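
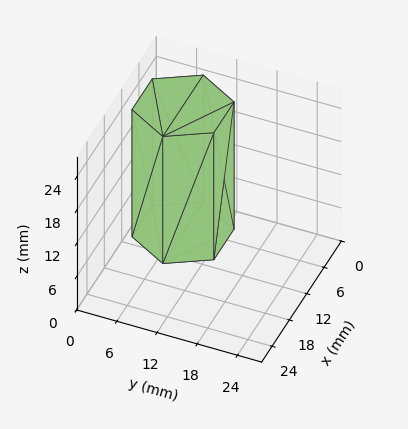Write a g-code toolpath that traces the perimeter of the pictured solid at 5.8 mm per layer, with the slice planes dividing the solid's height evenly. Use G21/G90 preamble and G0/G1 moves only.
Reading the render: the shape is a regular 6-sided prism (a cylinder approximated with 6 flat sides), circumscribed radius ≈ 7 mm, height ≈ 23 mm (dimensions read to the nearest mm from the axis ticks). For the g-code, the solid's height is divided into equal slices at the stated Δz and each level perimeter traced with G1 moves after a G0 lift.

; perimeter-only toolpath
G21 ; units = mm
G90 ; absolute positioning
G28 ; home
; layer 1
G0 Z5.8
G0 X14.0 Y7.0
G1 X10.5 Y13.1
G1 X3.5 Y13.1
G1 X0.0 Y7.0
G1 X3.5 Y0.9
G1 X10.5 Y0.9
G1 X14.0 Y7.0
; layer 2
G0 Z11.5
G0 X14.0 Y7.0
G1 X10.5 Y13.1
G1 X3.5 Y13.1
G1 X0.0 Y7.0
G1 X3.5 Y0.9
G1 X10.5 Y0.9
G1 X14.0 Y7.0
; layer 3
G0 Z17.2
G0 X14.0 Y7.0
G1 X10.5 Y13.1
G1 X3.5 Y13.1
G1 X0.0 Y7.0
G1 X3.5 Y0.9
G1 X10.5 Y0.9
G1 X14.0 Y7.0
; layer 4
G0 Z23.0
G0 X14.0 Y7.0
G1 X10.5 Y13.1
G1 X3.5 Y13.1
G1 X0.0 Y7.0
G1 X3.5 Y0.9
G1 X10.5 Y0.9
G1 X14.0 Y7.0
M2 ; end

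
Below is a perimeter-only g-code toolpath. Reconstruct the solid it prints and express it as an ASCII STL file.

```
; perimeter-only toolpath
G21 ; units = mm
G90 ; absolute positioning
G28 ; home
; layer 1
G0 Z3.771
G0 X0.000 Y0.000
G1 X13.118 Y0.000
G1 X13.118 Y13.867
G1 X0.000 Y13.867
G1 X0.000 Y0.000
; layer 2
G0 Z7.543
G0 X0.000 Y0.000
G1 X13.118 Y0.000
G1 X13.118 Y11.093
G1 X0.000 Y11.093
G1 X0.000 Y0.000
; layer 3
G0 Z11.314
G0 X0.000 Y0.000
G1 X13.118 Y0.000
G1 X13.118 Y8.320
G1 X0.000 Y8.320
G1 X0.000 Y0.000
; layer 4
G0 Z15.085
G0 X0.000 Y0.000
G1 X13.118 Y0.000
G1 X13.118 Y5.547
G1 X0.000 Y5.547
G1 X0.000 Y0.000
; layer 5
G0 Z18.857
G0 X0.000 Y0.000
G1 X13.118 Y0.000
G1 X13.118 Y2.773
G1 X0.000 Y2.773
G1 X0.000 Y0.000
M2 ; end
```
solid part
  facet normal 0.0000 0.0000 -1.0000
    outer loop
      vertex 13.118 16.640 0.000
      vertex 13.118 0.000 0.000
      vertex 0.000 0.000 0.000
    endloop
  endfacet
  facet normal 0.0000 0.0000 -1.0000
    outer loop
      vertex 0.000 16.640 0.000
      vertex 13.118 16.640 0.000
      vertex 0.000 0.000 0.000
    endloop
  endfacet
  facet normal 0.0000 -1.0000 0.0000
    outer loop
      vertex 0.000 0.000 0.000
      vertex 13.118 0.000 0.000
      vertex 13.118 0.000 22.628
    endloop
  endfacet
  facet normal 0.0000 -1.0000 0.0000
    outer loop
      vertex 0.000 0.000 0.000
      vertex 13.118 0.000 22.628
      vertex 0.000 0.000 22.628
    endloop
  endfacet
  facet normal 0.0000 0.8056 0.5924
    outer loop
      vertex 0.000 0.000 22.628
      vertex 13.118 0.000 22.628
      vertex 13.118 16.640 0.000
    endloop
  endfacet
  facet normal 0.0000 0.8056 0.5924
    outer loop
      vertex 0.000 0.000 22.628
      vertex 13.118 16.640 0.000
      vertex 0.000 16.640 0.000
    endloop
  endfacet
  facet normal -1.0000 0.0000 0.0000
    outer loop
      vertex 0.000 0.000 22.628
      vertex 0.000 16.640 0.000
      vertex 0.000 0.000 0.000
    endloop
  endfacet
  facet normal 1.0000 0.0000 0.0000
    outer loop
      vertex 13.118 0.000 0.000
      vertex 13.118 16.640 0.000
      vertex 13.118 0.000 22.628
    endloop
  endfacet
endsolid part

The G0 Z moves step by Δz≈3.771 mm. The G1 loops shrink linearly with z, so the solid tapers from its base footprint up to z≈22.6. Closing with a flat bottom cap and the tapered top and triangulating gives 8 facets — a wedge (ramp): 13.1 × 16.6 mm base, rising to 22.6 mm along the y=0 edge and sloping linearly to z=0 at y=16.6.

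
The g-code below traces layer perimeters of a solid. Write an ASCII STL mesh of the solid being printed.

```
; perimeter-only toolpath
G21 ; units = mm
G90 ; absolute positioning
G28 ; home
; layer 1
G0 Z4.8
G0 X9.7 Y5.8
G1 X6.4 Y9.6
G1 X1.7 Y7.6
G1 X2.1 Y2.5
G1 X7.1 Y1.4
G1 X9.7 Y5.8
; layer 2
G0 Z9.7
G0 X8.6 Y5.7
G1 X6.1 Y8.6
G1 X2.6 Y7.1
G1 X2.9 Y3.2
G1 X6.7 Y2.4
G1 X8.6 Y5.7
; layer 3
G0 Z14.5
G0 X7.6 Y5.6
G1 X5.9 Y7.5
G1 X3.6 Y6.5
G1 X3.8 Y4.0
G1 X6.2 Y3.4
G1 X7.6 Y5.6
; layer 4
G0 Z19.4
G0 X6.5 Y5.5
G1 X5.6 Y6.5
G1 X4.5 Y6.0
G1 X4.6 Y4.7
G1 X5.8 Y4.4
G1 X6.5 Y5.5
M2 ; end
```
solid part
  facet normal 0.0000 0.0000 -1.0000
    outer loop
      vertex 0.8 8.2 0.0
      vertex 6.6 10.7 0.0
      vertex 10.8 5.9 0.0
    endloop
  endfacet
  facet normal 0.0000 0.0000 -1.0000
    outer loop
      vertex 1.3 1.8 0.0
      vertex 0.8 8.2 0.0
      vertex 10.8 5.9 0.0
    endloop
  endfacet
  facet normal 0.0000 0.0000 -1.0000
    outer loop
      vertex 7.5 0.4 0.0
      vertex 1.3 1.8 0.0
      vertex 10.8 5.9 0.0
    endloop
  endfacet
  facet normal 0.7405 0.6479 0.1786
    outer loop
      vertex 10.8 5.9 0.0
      vertex 6.6 10.7 0.0
      vertex 5.4 5.4 24.2
    endloop
  endfacet
  facet normal -0.3895 0.9036 0.1786
    outer loop
      vertex 6.6 10.7 0.0
      vertex 0.8 8.2 0.0
      vertex 5.4 5.4 24.2
    endloop
  endfacet
  facet normal -0.9811 -0.0766 0.1776
    outer loop
      vertex 0.8 8.2 0.0
      vertex 1.3 1.8 0.0
      vertex 5.4 5.4 24.2
    endloop
  endfacet
  facet normal -0.2167 -0.9596 0.1795
    outer loop
      vertex 1.3 1.8 0.0
      vertex 7.5 0.4 0.0
      vertex 5.4 5.4 24.2
    endloop
  endfacet
  facet normal 0.8438 -0.5063 0.1778
    outer loop
      vertex 7.5 0.4 0.0
      vertex 10.8 5.9 0.0
      vertex 5.4 5.4 24.2
    endloop
  endfacet
endsolid part

The G0 Z moves step by Δz≈4.8 mm. The G1 loops shrink linearly with z, so the solid tapers from its base footprint up to z≈24.2. Closing with a flat bottom cap and the tapered top and triangulating gives 8 facets — a regular 5-sided pyramid, base circumscribed radius ≈ 5.4 mm, apex at z ≈ 24.2 mm.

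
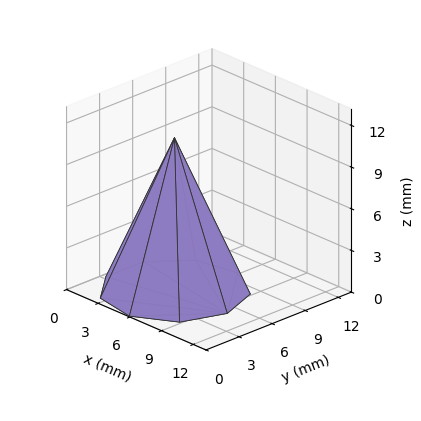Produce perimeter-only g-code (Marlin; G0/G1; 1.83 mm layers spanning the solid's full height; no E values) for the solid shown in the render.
Reading the render: the shape is a regular 9-sided pyramid, base circumscribed radius ≈ 5 mm, apex at z ≈ 11 mm (dimensions read to the nearest mm from the axis ticks). For the g-code, the solid's height is divided into equal slices at the stated Δz and each level perimeter traced with G1 moves after a G0 lift.

; perimeter-only toolpath
G21 ; units = mm
G90 ; absolute positioning
G28 ; home
; layer 1
G0 Z1.83
G0 X9.17 Y5.00
G1 X8.19 Y7.68
G1 X5.72 Y9.10
G1 X2.92 Y8.61
G1 X1.08 Y6.42
G1 X1.08 Y3.57
G1 X2.92 Y1.39
G1 X5.72 Y0.90
G1 X8.19 Y2.32
G1 X9.17 Y5.00
; layer 2
G0 Z3.67
G0 X8.33 Y5.00
G1 X7.55 Y7.14
G1 X5.58 Y8.28
G1 X3.33 Y7.89
G1 X1.87 Y6.14
G1 X1.87 Y3.86
G1 X3.33 Y2.11
G1 X5.58 Y1.72
G1 X7.55 Y2.86
G1 X8.33 Y5.00
; layer 3
G0 Z5.50
G0 X7.50 Y5.00
G1 X6.92 Y6.61
G1 X5.44 Y7.46
G1 X3.75 Y7.17
G1 X2.65 Y5.86
G1 X2.65 Y4.14
G1 X3.75 Y2.83
G1 X5.44 Y2.54
G1 X6.92 Y3.40
G1 X7.50 Y5.00
; layer 4
G0 Z7.33
G0 X6.67 Y5.00
G1 X6.28 Y6.07
G1 X5.29 Y6.64
G1 X4.17 Y6.44
G1 X3.43 Y5.57
G1 X3.43 Y4.43
G1 X4.17 Y3.56
G1 X5.29 Y3.36
G1 X6.28 Y3.93
G1 X6.67 Y5.00
; layer 5
G0 Z9.17
G0 X5.83 Y5.00
G1 X5.64 Y5.54
G1 X5.14 Y5.82
G1 X4.58 Y5.72
G1 X4.22 Y5.29
G1 X4.22 Y4.71
G1 X4.58 Y4.28
G1 X5.14 Y4.18
G1 X5.64 Y4.46
G1 X5.83 Y5.00
M2 ; end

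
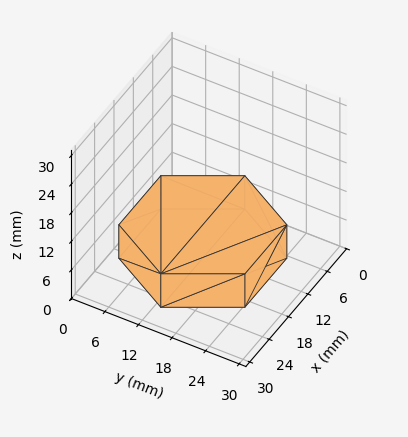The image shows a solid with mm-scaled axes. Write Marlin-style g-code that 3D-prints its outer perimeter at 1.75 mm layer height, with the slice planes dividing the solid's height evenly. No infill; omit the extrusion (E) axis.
Reading the render: the shape is a regular 6-sided prism (a cylinder approximated with 6 flat sides), circumscribed radius ≈ 13 mm, height ≈ 7 mm (dimensions read to the nearest mm from the axis ticks). For the g-code, the solid's height is divided into equal slices at the stated Δz and each level perimeter traced with G1 moves after a G0 lift.

; perimeter-only toolpath
G21 ; units = mm
G90 ; absolute positioning
G28 ; home
; layer 1
G0 Z1.75
G0 X26.00 Y13.00
G1 X19.50 Y24.26
G1 X6.50 Y24.26
G1 X0.00 Y13.00
G1 X6.50 Y1.74
G1 X19.50 Y1.74
G1 X26.00 Y13.00
; layer 2
G0 Z3.50
G0 X26.00 Y13.00
G1 X19.50 Y24.26
G1 X6.50 Y24.26
G1 X0.00 Y13.00
G1 X6.50 Y1.74
G1 X19.50 Y1.74
G1 X26.00 Y13.00
; layer 3
G0 Z5.25
G0 X26.00 Y13.00
G1 X19.50 Y24.26
G1 X6.50 Y24.26
G1 X0.00 Y13.00
G1 X6.50 Y1.74
G1 X19.50 Y1.74
G1 X26.00 Y13.00
; layer 4
G0 Z7.00
G0 X26.00 Y13.00
G1 X19.50 Y24.26
G1 X6.50 Y24.26
G1 X0.00 Y13.00
G1 X6.50 Y1.74
G1 X19.50 Y1.74
G1 X26.00 Y13.00
M2 ; end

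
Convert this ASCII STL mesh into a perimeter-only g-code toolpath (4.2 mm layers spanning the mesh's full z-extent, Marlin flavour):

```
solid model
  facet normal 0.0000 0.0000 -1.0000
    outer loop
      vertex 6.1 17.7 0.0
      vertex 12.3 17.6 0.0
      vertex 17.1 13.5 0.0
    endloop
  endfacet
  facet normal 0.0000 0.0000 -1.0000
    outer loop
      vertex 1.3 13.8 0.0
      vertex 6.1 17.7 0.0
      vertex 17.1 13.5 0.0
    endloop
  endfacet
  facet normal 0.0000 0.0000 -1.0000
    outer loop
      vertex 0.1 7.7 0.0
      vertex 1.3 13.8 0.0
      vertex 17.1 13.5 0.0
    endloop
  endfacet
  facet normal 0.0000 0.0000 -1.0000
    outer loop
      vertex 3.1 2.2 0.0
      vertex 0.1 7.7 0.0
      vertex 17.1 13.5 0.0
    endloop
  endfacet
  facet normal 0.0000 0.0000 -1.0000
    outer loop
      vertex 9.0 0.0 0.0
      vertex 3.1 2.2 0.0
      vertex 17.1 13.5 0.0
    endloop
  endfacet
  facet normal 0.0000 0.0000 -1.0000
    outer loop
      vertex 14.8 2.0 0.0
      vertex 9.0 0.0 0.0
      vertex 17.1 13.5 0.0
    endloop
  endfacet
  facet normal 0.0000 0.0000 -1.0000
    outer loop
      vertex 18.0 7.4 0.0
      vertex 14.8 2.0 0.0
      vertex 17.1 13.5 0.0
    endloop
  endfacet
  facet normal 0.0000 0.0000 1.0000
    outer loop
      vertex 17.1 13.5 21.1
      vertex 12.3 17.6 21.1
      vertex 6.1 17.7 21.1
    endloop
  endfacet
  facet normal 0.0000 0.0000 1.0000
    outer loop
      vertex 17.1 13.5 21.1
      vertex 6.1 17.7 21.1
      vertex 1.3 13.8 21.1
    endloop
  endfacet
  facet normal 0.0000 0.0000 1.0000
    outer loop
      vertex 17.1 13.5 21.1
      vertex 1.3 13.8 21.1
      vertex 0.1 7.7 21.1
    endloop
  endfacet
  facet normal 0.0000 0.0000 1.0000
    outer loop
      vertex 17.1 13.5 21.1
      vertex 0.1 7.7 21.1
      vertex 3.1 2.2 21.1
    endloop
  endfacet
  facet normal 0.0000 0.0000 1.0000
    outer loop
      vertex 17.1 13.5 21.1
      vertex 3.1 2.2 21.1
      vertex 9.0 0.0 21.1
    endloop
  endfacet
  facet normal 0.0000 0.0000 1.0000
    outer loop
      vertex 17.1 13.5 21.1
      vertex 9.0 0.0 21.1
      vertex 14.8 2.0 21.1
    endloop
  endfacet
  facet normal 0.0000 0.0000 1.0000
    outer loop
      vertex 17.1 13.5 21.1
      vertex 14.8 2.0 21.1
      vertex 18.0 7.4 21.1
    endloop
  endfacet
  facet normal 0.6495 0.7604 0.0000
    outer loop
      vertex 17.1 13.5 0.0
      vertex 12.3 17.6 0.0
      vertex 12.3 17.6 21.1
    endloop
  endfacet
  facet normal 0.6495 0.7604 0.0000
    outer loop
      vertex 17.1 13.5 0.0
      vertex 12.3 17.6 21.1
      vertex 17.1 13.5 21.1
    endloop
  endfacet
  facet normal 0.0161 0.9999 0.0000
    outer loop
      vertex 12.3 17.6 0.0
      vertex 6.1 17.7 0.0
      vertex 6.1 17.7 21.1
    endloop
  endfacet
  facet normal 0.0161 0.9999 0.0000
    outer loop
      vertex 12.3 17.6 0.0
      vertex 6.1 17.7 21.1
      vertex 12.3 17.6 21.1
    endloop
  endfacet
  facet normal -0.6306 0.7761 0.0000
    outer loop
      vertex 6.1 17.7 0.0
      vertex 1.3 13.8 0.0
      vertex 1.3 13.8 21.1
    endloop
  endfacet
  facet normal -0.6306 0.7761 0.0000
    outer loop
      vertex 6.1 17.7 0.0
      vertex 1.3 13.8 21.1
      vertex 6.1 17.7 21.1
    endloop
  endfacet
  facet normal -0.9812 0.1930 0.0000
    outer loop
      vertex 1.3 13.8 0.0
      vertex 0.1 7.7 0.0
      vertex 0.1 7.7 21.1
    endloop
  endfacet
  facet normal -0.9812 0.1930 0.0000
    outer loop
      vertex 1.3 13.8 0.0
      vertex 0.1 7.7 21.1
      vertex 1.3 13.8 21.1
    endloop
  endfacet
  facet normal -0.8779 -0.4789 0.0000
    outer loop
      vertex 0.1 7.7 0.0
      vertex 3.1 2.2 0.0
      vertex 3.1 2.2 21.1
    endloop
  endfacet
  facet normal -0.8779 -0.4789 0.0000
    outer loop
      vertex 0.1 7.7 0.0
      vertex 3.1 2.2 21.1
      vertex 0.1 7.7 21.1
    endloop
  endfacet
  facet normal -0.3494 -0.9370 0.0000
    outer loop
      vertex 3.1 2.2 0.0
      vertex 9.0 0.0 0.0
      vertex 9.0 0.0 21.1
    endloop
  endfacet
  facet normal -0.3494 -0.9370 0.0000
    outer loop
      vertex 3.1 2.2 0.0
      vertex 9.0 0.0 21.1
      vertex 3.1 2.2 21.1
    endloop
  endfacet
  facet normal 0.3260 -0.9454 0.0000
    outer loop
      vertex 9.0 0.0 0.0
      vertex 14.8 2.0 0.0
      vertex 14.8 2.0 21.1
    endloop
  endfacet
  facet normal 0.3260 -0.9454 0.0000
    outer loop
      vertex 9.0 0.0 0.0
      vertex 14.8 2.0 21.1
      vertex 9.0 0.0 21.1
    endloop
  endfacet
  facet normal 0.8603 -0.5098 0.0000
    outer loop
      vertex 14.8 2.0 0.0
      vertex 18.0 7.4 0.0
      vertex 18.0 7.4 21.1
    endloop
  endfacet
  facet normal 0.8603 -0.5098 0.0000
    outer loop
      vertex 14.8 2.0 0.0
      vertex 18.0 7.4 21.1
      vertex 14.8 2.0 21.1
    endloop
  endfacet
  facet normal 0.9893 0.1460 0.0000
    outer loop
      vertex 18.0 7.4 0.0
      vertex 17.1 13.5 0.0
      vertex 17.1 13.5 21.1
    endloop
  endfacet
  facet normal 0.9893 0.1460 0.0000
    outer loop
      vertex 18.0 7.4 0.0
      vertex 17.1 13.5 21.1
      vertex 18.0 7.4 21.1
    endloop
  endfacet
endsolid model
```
; perimeter-only toolpath
G21 ; units = mm
G90 ; absolute positioning
G28 ; home
; layer 1
G0 Z4.2
G0 X17.1 Y13.5
G1 X12.3 Y17.6
G1 X6.1 Y17.7
G1 X1.3 Y13.8
G1 X0.1 Y7.7
G1 X3.1 Y2.2
G1 X9.0 Y0.0
G1 X14.8 Y2.0
G1 X18.0 Y7.4
G1 X17.1 Y13.5
; layer 2
G0 Z8.4
G0 X17.1 Y13.5
G1 X12.3 Y17.6
G1 X6.1 Y17.7
G1 X1.3 Y13.8
G1 X0.1 Y7.7
G1 X3.1 Y2.2
G1 X9.0 Y0.0
G1 X14.8 Y2.0
G1 X18.0 Y7.4
G1 X17.1 Y13.5
; layer 3
G0 Z12.7
G0 X17.1 Y13.5
G1 X12.3 Y17.6
G1 X6.1 Y17.7
G1 X1.3 Y13.8
G1 X0.1 Y7.7
G1 X3.1 Y2.2
G1 X9.0 Y0.0
G1 X14.8 Y2.0
G1 X18.0 Y7.4
G1 X17.1 Y13.5
; layer 4
G0 Z16.9
G0 X17.1 Y13.5
G1 X12.3 Y17.6
G1 X6.1 Y17.7
G1 X1.3 Y13.8
G1 X0.1 Y7.7
G1 X3.1 Y2.2
G1 X9.0 Y0.0
G1 X14.8 Y2.0
G1 X18.0 Y7.4
G1 X17.1 Y13.5
; layer 5
G0 Z21.1
G0 X17.1 Y13.5
G1 X12.3 Y17.6
G1 X6.1 Y17.7
G1 X1.3 Y13.8
G1 X0.1 Y7.7
G1 X3.1 Y2.2
G1 X9.0 Y0.0
G1 X14.8 Y2.0
G1 X18.0 Y7.4
G1 X17.1 Y13.5
M2 ; end

The solid is a regular 9-sided prism (a cylinder approximated with 9 flat sides), circumscribed radius ≈ 9.1 mm, height ≈ 21.1 mm. Slicing at Δz = 4.2 mm — 5 equal slices spanning the solid's height, so layer i sits at z = i·h/5 — gives 5 non-empty perimeters. Each is a 9-segment closed polygon; G0 lifts to the layer z and rapids to the start vertex, then G1 traces the edges.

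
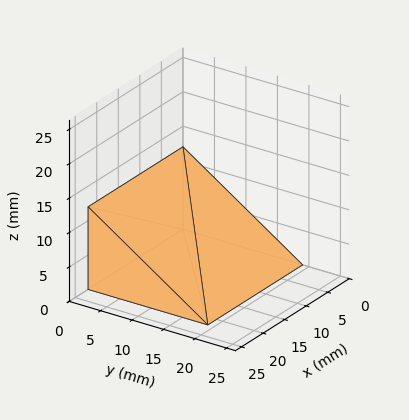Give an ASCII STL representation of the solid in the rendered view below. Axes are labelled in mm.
Reading the render: the shape is a wedge (ramp): 22 × 19 mm base, rising to 12 mm along the y=0 edge and sloping linearly to z=0 at y=19 (dimensions read to the nearest mm from the axis ticks). For the STL, each face is triangulated and given an outward normal.

solid part
  facet normal 0.0000 0.0000 -1.0000
    outer loop
      vertex 22.0 19.0 0.0
      vertex 22.0 0.0 0.0
      vertex 0.0 0.0 0.0
    endloop
  endfacet
  facet normal 0.0000 0.0000 -1.0000
    outer loop
      vertex 0.0 19.0 0.0
      vertex 22.0 19.0 0.0
      vertex 0.0 0.0 0.0
    endloop
  endfacet
  facet normal 0.0000 -1.0000 0.0000
    outer loop
      vertex 0.0 0.0 0.0
      vertex 22.0 0.0 0.0
      vertex 22.0 0.0 12.0
    endloop
  endfacet
  facet normal 0.0000 -1.0000 0.0000
    outer loop
      vertex 0.0 0.0 0.0
      vertex 22.0 0.0 12.0
      vertex 0.0 0.0 12.0
    endloop
  endfacet
  facet normal 0.0000 0.5340 0.8455
    outer loop
      vertex 0.0 0.0 12.0
      vertex 22.0 0.0 12.0
      vertex 22.0 19.0 0.0
    endloop
  endfacet
  facet normal 0.0000 0.5340 0.8455
    outer loop
      vertex 0.0 0.0 12.0
      vertex 22.0 19.0 0.0
      vertex 0.0 19.0 0.0
    endloop
  endfacet
  facet normal -1.0000 0.0000 0.0000
    outer loop
      vertex 0.0 0.0 12.0
      vertex 0.0 19.0 0.0
      vertex 0.0 0.0 0.0
    endloop
  endfacet
  facet normal 1.0000 0.0000 0.0000
    outer loop
      vertex 22.0 0.0 0.0
      vertex 22.0 19.0 0.0
      vertex 22.0 0.0 12.0
    endloop
  endfacet
endsolid part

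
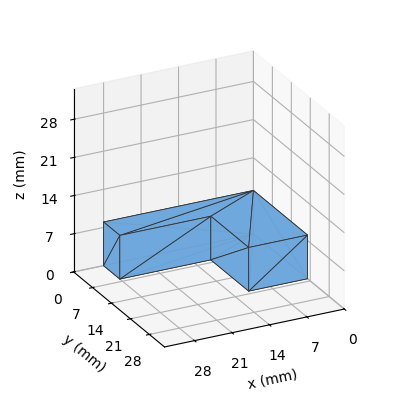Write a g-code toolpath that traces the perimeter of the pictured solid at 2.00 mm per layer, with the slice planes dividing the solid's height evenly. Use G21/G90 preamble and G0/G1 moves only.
Reading the render: the shape is an L-shaped prism: outer 28 × 20 mm, arm thicknesses ≈ 6 mm (horizontal) and 11 mm (vertical), extruded 8 mm in z (dimensions read to the nearest mm from the axis ticks). For the g-code, the solid's height is divided into equal slices at the stated Δz and each level perimeter traced with G1 moves after a G0 lift.

; perimeter-only toolpath
G21 ; units = mm
G90 ; absolute positioning
G28 ; home
; layer 1
G0 Z2.00
G0 X0.00 Y0.00
G1 X28.00 Y0.00
G1 X28.00 Y6.00
G1 X11.00 Y6.00
G1 X11.00 Y20.00
G1 X0.00 Y20.00
G1 X0.00 Y0.00
; layer 2
G0 Z4.00
G0 X0.00 Y0.00
G1 X28.00 Y0.00
G1 X28.00 Y6.00
G1 X11.00 Y6.00
G1 X11.00 Y20.00
G1 X0.00 Y20.00
G1 X0.00 Y0.00
; layer 3
G0 Z6.00
G0 X0.00 Y0.00
G1 X28.00 Y0.00
G1 X28.00 Y6.00
G1 X11.00 Y6.00
G1 X11.00 Y20.00
G1 X0.00 Y20.00
G1 X0.00 Y0.00
; layer 4
G0 Z8.00
G0 X0.00 Y0.00
G1 X28.00 Y0.00
G1 X28.00 Y6.00
G1 X11.00 Y6.00
G1 X11.00 Y20.00
G1 X0.00 Y20.00
G1 X0.00 Y0.00
M2 ; end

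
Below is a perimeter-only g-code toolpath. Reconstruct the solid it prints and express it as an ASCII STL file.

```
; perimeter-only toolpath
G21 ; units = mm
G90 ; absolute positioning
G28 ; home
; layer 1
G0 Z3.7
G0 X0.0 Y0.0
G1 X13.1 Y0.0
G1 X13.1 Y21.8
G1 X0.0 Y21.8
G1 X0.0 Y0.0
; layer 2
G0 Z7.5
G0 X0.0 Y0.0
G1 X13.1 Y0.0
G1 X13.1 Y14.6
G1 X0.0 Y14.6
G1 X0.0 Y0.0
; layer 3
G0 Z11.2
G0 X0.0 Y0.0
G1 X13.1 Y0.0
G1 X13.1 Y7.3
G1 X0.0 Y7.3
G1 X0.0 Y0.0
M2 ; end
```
solid part
  facet normal 0.0000 0.0000 -1.0000
    outer loop
      vertex 13.1 29.1 0.0
      vertex 13.1 0.0 0.0
      vertex 0.0 0.0 0.0
    endloop
  endfacet
  facet normal 0.0000 0.0000 -1.0000
    outer loop
      vertex 0.0 29.1 0.0
      vertex 13.1 29.1 0.0
      vertex 0.0 0.0 0.0
    endloop
  endfacet
  facet normal 0.0000 -1.0000 0.0000
    outer loop
      vertex 0.0 0.0 0.0
      vertex 13.1 0.0 0.0
      vertex 13.1 0.0 14.9
    endloop
  endfacet
  facet normal 0.0000 -1.0000 0.0000
    outer loop
      vertex 0.0 0.0 0.0
      vertex 13.1 0.0 14.9
      vertex 0.0 0.0 14.9
    endloop
  endfacet
  facet normal 0.0000 0.4558 0.8901
    outer loop
      vertex 0.0 0.0 14.9
      vertex 13.1 0.0 14.9
      vertex 13.1 29.1 0.0
    endloop
  endfacet
  facet normal 0.0000 0.4558 0.8901
    outer loop
      vertex 0.0 0.0 14.9
      vertex 13.1 29.1 0.0
      vertex 0.0 29.1 0.0
    endloop
  endfacet
  facet normal -1.0000 0.0000 0.0000
    outer loop
      vertex 0.0 0.0 14.9
      vertex 0.0 29.1 0.0
      vertex 0.0 0.0 0.0
    endloop
  endfacet
  facet normal 1.0000 0.0000 0.0000
    outer loop
      vertex 13.1 0.0 0.0
      vertex 13.1 29.1 0.0
      vertex 13.1 0.0 14.9
    endloop
  endfacet
endsolid part

The G0 Z moves step by Δz≈3.7 mm. The G1 loops shrink linearly with z, so the solid tapers from its base footprint up to z≈14.9. Closing with a flat bottom cap and the tapered top and triangulating gives 8 facets — a wedge (ramp): 13.1 × 29.1 mm base, rising to 14.9 mm along the y=0 edge and sloping linearly to z=0 at y=29.1.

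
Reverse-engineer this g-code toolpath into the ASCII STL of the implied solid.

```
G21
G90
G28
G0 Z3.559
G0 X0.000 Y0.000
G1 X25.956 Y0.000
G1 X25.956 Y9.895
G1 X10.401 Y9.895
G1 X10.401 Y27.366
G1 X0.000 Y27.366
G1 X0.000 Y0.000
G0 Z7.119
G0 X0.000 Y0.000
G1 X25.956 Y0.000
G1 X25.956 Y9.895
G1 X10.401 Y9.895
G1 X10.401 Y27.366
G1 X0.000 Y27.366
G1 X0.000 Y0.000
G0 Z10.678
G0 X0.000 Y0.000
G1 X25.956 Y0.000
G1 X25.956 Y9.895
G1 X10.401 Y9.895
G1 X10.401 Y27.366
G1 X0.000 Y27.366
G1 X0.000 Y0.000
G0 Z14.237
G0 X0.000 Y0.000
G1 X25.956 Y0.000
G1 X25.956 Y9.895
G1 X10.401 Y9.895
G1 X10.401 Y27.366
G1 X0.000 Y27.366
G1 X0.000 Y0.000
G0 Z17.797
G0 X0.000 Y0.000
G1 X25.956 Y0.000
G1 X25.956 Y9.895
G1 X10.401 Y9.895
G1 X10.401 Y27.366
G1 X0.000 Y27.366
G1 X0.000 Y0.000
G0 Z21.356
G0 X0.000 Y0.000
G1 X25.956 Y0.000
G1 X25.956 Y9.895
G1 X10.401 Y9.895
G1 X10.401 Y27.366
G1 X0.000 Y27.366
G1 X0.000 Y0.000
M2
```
solid part
  facet normal 0.0000 0.0000 -1.0000
    outer loop
      vertex 25.956 9.895 0.000
      vertex 25.956 0.000 0.000
      vertex 0.000 0.000 0.000
    endloop
  endfacet
  facet normal 0.0000 0.0000 -1.0000
    outer loop
      vertex 10.401 9.895 0.000
      vertex 25.956 9.895 0.000
      vertex 0.000 0.000 0.000
    endloop
  endfacet
  facet normal 0.0000 0.0000 -1.0000
    outer loop
      vertex 10.401 27.366 0.000
      vertex 10.401 9.895 0.000
      vertex 0.000 0.000 0.000
    endloop
  endfacet
  facet normal 0.0000 0.0000 -1.0000
    outer loop
      vertex 0.000 27.366 0.000
      vertex 10.401 27.366 0.000
      vertex 0.000 0.000 0.000
    endloop
  endfacet
  facet normal 0.0000 0.0000 1.0000
    outer loop
      vertex 0.000 0.000 21.356
      vertex 25.956 0.000 21.356
      vertex 25.956 9.895 21.356
    endloop
  endfacet
  facet normal 0.0000 0.0000 1.0000
    outer loop
      vertex 0.000 0.000 21.356
      vertex 25.956 9.895 21.356
      vertex 10.401 9.895 21.356
    endloop
  endfacet
  facet normal 0.0000 0.0000 1.0000
    outer loop
      vertex 0.000 0.000 21.356
      vertex 10.401 9.895 21.356
      vertex 10.401 27.366 21.356
    endloop
  endfacet
  facet normal 0.0000 0.0000 1.0000
    outer loop
      vertex 0.000 0.000 21.356
      vertex 10.401 27.366 21.356
      vertex 0.000 27.366 21.356
    endloop
  endfacet
  facet normal 0.0000 -1.0000 0.0000
    outer loop
      vertex 0.000 0.000 0.000
      vertex 25.956 0.000 0.000
      vertex 25.956 0.000 21.356
    endloop
  endfacet
  facet normal 0.0000 -1.0000 0.0000
    outer loop
      vertex 0.000 0.000 0.000
      vertex 25.956 0.000 21.356
      vertex 0.000 0.000 21.356
    endloop
  endfacet
  facet normal 1.0000 0.0000 0.0000
    outer loop
      vertex 25.956 0.000 0.000
      vertex 25.956 9.895 0.000
      vertex 25.956 9.895 21.356
    endloop
  endfacet
  facet normal 1.0000 0.0000 0.0000
    outer loop
      vertex 25.956 0.000 0.000
      vertex 25.956 9.895 21.356
      vertex 25.956 0.000 21.356
    endloop
  endfacet
  facet normal 0.0000 1.0000 0.0000
    outer loop
      vertex 25.956 9.895 0.000
      vertex 10.401 9.895 0.000
      vertex 10.401 9.895 21.356
    endloop
  endfacet
  facet normal 0.0000 1.0000 0.0000
    outer loop
      vertex 25.956 9.895 0.000
      vertex 10.401 9.895 21.356
      vertex 25.956 9.895 21.356
    endloop
  endfacet
  facet normal 1.0000 0.0000 0.0000
    outer loop
      vertex 10.401 9.895 0.000
      vertex 10.401 27.366 0.000
      vertex 10.401 27.366 21.356
    endloop
  endfacet
  facet normal 1.0000 0.0000 0.0000
    outer loop
      vertex 10.401 9.895 0.000
      vertex 10.401 27.366 21.356
      vertex 10.401 9.895 21.356
    endloop
  endfacet
  facet normal 0.0000 1.0000 0.0000
    outer loop
      vertex 10.401 27.366 0.000
      vertex 0.000 27.366 0.000
      vertex 0.000 27.366 21.356
    endloop
  endfacet
  facet normal 0.0000 1.0000 0.0000
    outer loop
      vertex 10.401 27.366 0.000
      vertex 0.000 27.366 21.356
      vertex 10.401 27.366 21.356
    endloop
  endfacet
  facet normal -1.0000 0.0000 0.0000
    outer loop
      vertex 0.000 27.366 0.000
      vertex 0.000 0.000 0.000
      vertex 0.000 0.000 21.356
    endloop
  endfacet
  facet normal -1.0000 0.0000 0.0000
    outer loop
      vertex 0.000 27.366 0.000
      vertex 0.000 0.000 21.356
      vertex 0.000 27.366 21.356
    endloop
  endfacet
endsolid part

The G0 Z moves step by Δz≈3.559 mm. Every layer's G1 loop is the same polygon, so the solid is a straight extrusion of it from z=0 to z≈21.4. Closing with flat bottom and top caps and triangulating gives 20 facets — an L-shaped prism: outer 26 × 27.4 mm, arm thicknesses ≈ 9.89 mm (horizontal) and 10.4 mm (vertical), extruded 21.4 mm in z.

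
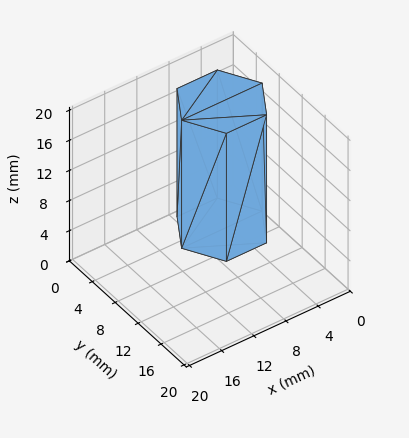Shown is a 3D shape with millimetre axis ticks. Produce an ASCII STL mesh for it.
Reading the render: the shape is a regular 6-sided prism (a cylinder approximated with 6 flat sides), circumscribed radius ≈ 5 mm, height ≈ 17 mm (dimensions read to the nearest mm from the axis ticks). For the STL, each face is triangulated and given an outward normal.

solid part
  facet normal 0.0000 0.0000 -1.0000
    outer loop
      vertex 2.5 9.3 0.0
      vertex 7.5 9.3 0.0
      vertex 10.0 5.0 0.0
    endloop
  endfacet
  facet normal 0.0000 0.0000 -1.0000
    outer loop
      vertex 0.0 5.0 0.0
      vertex 2.5 9.3 0.0
      vertex 10.0 5.0 0.0
    endloop
  endfacet
  facet normal 0.0000 0.0000 -1.0000
    outer loop
      vertex 2.5 0.7 0.0
      vertex 0.0 5.0 0.0
      vertex 10.0 5.0 0.0
    endloop
  endfacet
  facet normal 0.0000 0.0000 -1.0000
    outer loop
      vertex 7.5 0.7 0.0
      vertex 2.5 0.7 0.0
      vertex 10.0 5.0 0.0
    endloop
  endfacet
  facet normal 0.0000 0.0000 1.0000
    outer loop
      vertex 10.0 5.0 17.0
      vertex 7.5 9.3 17.0
      vertex 2.5 9.3 17.0
    endloop
  endfacet
  facet normal 0.0000 0.0000 1.0000
    outer loop
      vertex 10.0 5.0 17.0
      vertex 2.5 9.3 17.0
      vertex 0.0 5.0 17.0
    endloop
  endfacet
  facet normal 0.0000 0.0000 1.0000
    outer loop
      vertex 10.0 5.0 17.0
      vertex 0.0 5.0 17.0
      vertex 2.5 0.7 17.0
    endloop
  endfacet
  facet normal 0.0000 0.0000 1.0000
    outer loop
      vertex 10.0 5.0 17.0
      vertex 2.5 0.7 17.0
      vertex 7.5 0.7 17.0
    endloop
  endfacet
  facet normal 0.8645 0.5026 0.0000
    outer loop
      vertex 10.0 5.0 0.0
      vertex 7.5 9.3 0.0
      vertex 7.5 9.3 17.0
    endloop
  endfacet
  facet normal 0.8645 0.5026 0.0000
    outer loop
      vertex 10.0 5.0 0.0
      vertex 7.5 9.3 17.0
      vertex 10.0 5.0 17.0
    endloop
  endfacet
  facet normal 0.0000 1.0000 0.0000
    outer loop
      vertex 7.5 9.3 0.0
      vertex 2.5 9.3 0.0
      vertex 2.5 9.3 17.0
    endloop
  endfacet
  facet normal 0.0000 1.0000 0.0000
    outer loop
      vertex 7.5 9.3 0.0
      vertex 2.5 9.3 17.0
      vertex 7.5 9.3 17.0
    endloop
  endfacet
  facet normal -0.8645 0.5026 0.0000
    outer loop
      vertex 2.5 9.3 0.0
      vertex 0.0 5.0 0.0
      vertex 0.0 5.0 17.0
    endloop
  endfacet
  facet normal -0.8645 0.5026 0.0000
    outer loop
      vertex 2.5 9.3 0.0
      vertex 0.0 5.0 17.0
      vertex 2.5 9.3 17.0
    endloop
  endfacet
  facet normal -0.8645 -0.5026 0.0000
    outer loop
      vertex 0.0 5.0 0.0
      vertex 2.5 0.7 0.0
      vertex 2.5 0.7 17.0
    endloop
  endfacet
  facet normal -0.8645 -0.5026 0.0000
    outer loop
      vertex 0.0 5.0 0.0
      vertex 2.5 0.7 17.0
      vertex 0.0 5.0 17.0
    endloop
  endfacet
  facet normal 0.0000 -1.0000 0.0000
    outer loop
      vertex 2.5 0.7 0.0
      vertex 7.5 0.7 0.0
      vertex 7.5 0.7 17.0
    endloop
  endfacet
  facet normal 0.0000 -1.0000 0.0000
    outer loop
      vertex 2.5 0.7 0.0
      vertex 7.5 0.7 17.0
      vertex 2.5 0.7 17.0
    endloop
  endfacet
  facet normal 0.8645 -0.5026 0.0000
    outer loop
      vertex 7.5 0.7 0.0
      vertex 10.0 5.0 0.0
      vertex 10.0 5.0 17.0
    endloop
  endfacet
  facet normal 0.8645 -0.5026 0.0000
    outer loop
      vertex 7.5 0.7 0.0
      vertex 10.0 5.0 17.0
      vertex 7.5 0.7 17.0
    endloop
  endfacet
endsolid part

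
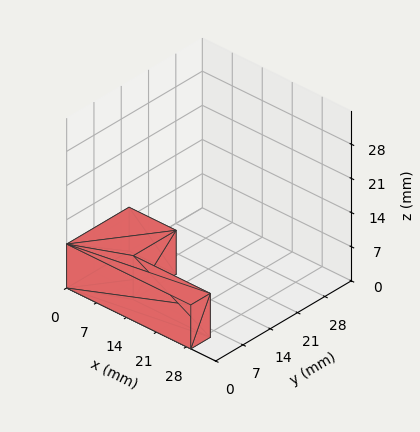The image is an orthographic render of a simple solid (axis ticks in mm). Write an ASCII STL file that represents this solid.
Reading the render: the shape is an L-shaped prism: outer 29 × 16 mm, arm thicknesses ≈ 5 mm (horizontal) and 11 mm (vertical), extruded 9 mm in z (dimensions read to the nearest mm from the axis ticks). For the STL, each face is triangulated and given an outward normal.

solid part
  facet normal 0.0000 0.0000 -1.0000
    outer loop
      vertex 29.000 5.000 0.000
      vertex 29.000 0.000 0.000
      vertex 0.000 0.000 0.000
    endloop
  endfacet
  facet normal 0.0000 0.0000 -1.0000
    outer loop
      vertex 11.000 5.000 0.000
      vertex 29.000 5.000 0.000
      vertex 0.000 0.000 0.000
    endloop
  endfacet
  facet normal 0.0000 0.0000 -1.0000
    outer loop
      vertex 11.000 16.000 0.000
      vertex 11.000 5.000 0.000
      vertex 0.000 0.000 0.000
    endloop
  endfacet
  facet normal 0.0000 0.0000 -1.0000
    outer loop
      vertex 0.000 16.000 0.000
      vertex 11.000 16.000 0.000
      vertex 0.000 0.000 0.000
    endloop
  endfacet
  facet normal 0.0000 0.0000 1.0000
    outer loop
      vertex 0.000 0.000 9.000
      vertex 29.000 0.000 9.000
      vertex 29.000 5.000 9.000
    endloop
  endfacet
  facet normal 0.0000 0.0000 1.0000
    outer loop
      vertex 0.000 0.000 9.000
      vertex 29.000 5.000 9.000
      vertex 11.000 5.000 9.000
    endloop
  endfacet
  facet normal 0.0000 0.0000 1.0000
    outer loop
      vertex 0.000 0.000 9.000
      vertex 11.000 5.000 9.000
      vertex 11.000 16.000 9.000
    endloop
  endfacet
  facet normal 0.0000 0.0000 1.0000
    outer loop
      vertex 0.000 0.000 9.000
      vertex 11.000 16.000 9.000
      vertex 0.000 16.000 9.000
    endloop
  endfacet
  facet normal 0.0000 -1.0000 0.0000
    outer loop
      vertex 0.000 0.000 0.000
      vertex 29.000 0.000 0.000
      vertex 29.000 0.000 9.000
    endloop
  endfacet
  facet normal 0.0000 -1.0000 0.0000
    outer loop
      vertex 0.000 0.000 0.000
      vertex 29.000 0.000 9.000
      vertex 0.000 0.000 9.000
    endloop
  endfacet
  facet normal 1.0000 0.0000 0.0000
    outer loop
      vertex 29.000 0.000 0.000
      vertex 29.000 5.000 0.000
      vertex 29.000 5.000 9.000
    endloop
  endfacet
  facet normal 1.0000 0.0000 0.0000
    outer loop
      vertex 29.000 0.000 0.000
      vertex 29.000 5.000 9.000
      vertex 29.000 0.000 9.000
    endloop
  endfacet
  facet normal 0.0000 1.0000 0.0000
    outer loop
      vertex 29.000 5.000 0.000
      vertex 11.000 5.000 0.000
      vertex 11.000 5.000 9.000
    endloop
  endfacet
  facet normal 0.0000 1.0000 0.0000
    outer loop
      vertex 29.000 5.000 0.000
      vertex 11.000 5.000 9.000
      vertex 29.000 5.000 9.000
    endloop
  endfacet
  facet normal 1.0000 0.0000 0.0000
    outer loop
      vertex 11.000 5.000 0.000
      vertex 11.000 16.000 0.000
      vertex 11.000 16.000 9.000
    endloop
  endfacet
  facet normal 1.0000 0.0000 0.0000
    outer loop
      vertex 11.000 5.000 0.000
      vertex 11.000 16.000 9.000
      vertex 11.000 5.000 9.000
    endloop
  endfacet
  facet normal 0.0000 1.0000 0.0000
    outer loop
      vertex 11.000 16.000 0.000
      vertex 0.000 16.000 0.000
      vertex 0.000 16.000 9.000
    endloop
  endfacet
  facet normal 0.0000 1.0000 0.0000
    outer loop
      vertex 11.000 16.000 0.000
      vertex 0.000 16.000 9.000
      vertex 11.000 16.000 9.000
    endloop
  endfacet
  facet normal -1.0000 0.0000 0.0000
    outer loop
      vertex 0.000 16.000 0.000
      vertex 0.000 0.000 0.000
      vertex 0.000 0.000 9.000
    endloop
  endfacet
  facet normal -1.0000 0.0000 0.0000
    outer loop
      vertex 0.000 16.000 0.000
      vertex 0.000 0.000 9.000
      vertex 0.000 16.000 9.000
    endloop
  endfacet
endsolid part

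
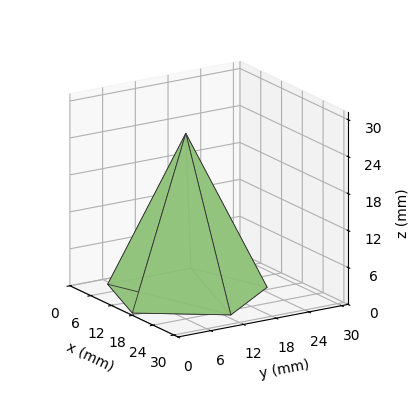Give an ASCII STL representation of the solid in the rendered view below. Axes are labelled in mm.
Reading the render: the shape is a regular 5-sided pyramid, base circumscribed radius ≈ 13 mm, apex at z ≈ 26 mm (dimensions read to the nearest mm from the axis ticks). For the STL, each face is triangulated and given an outward normal.

solid part
  facet normal 0.0000 0.0000 -1.0000
    outer loop
      vertex 2.48 20.64 0.00
      vertex 17.02 25.36 0.00
      vertex 26.00 13.00 0.00
    endloop
  endfacet
  facet normal 0.0000 0.0000 -1.0000
    outer loop
      vertex 2.48 5.36 0.00
      vertex 2.48 20.64 0.00
      vertex 26.00 13.00 0.00
    endloop
  endfacet
  facet normal 0.0000 0.0000 -1.0000
    outer loop
      vertex 17.02 0.64 0.00
      vertex 2.48 5.36 0.00
      vertex 26.00 13.00 0.00
    endloop
  endfacet
  facet normal 0.7500 0.5449 0.3750
    outer loop
      vertex 26.00 13.00 0.00
      vertex 17.02 25.36 0.00
      vertex 13.00 13.00 26.00
    endloop
  endfacet
  facet normal -0.2862 0.8818 0.3749
    outer loop
      vertex 17.02 25.36 0.00
      vertex 2.48 20.64 0.00
      vertex 13.00 13.00 26.00
    endloop
  endfacet
  facet normal -0.9270 0.0000 0.3751
    outer loop
      vertex 2.48 20.64 0.00
      vertex 2.48 5.36 0.00
      vertex 13.00 13.00 26.00
    endloop
  endfacet
  facet normal -0.2862 -0.8818 0.3749
    outer loop
      vertex 2.48 5.36 0.00
      vertex 17.02 0.64 0.00
      vertex 13.00 13.00 26.00
    endloop
  endfacet
  facet normal 0.7500 -0.5449 0.3750
    outer loop
      vertex 17.02 0.64 0.00
      vertex 26.00 13.00 0.00
      vertex 13.00 13.00 26.00
    endloop
  endfacet
endsolid part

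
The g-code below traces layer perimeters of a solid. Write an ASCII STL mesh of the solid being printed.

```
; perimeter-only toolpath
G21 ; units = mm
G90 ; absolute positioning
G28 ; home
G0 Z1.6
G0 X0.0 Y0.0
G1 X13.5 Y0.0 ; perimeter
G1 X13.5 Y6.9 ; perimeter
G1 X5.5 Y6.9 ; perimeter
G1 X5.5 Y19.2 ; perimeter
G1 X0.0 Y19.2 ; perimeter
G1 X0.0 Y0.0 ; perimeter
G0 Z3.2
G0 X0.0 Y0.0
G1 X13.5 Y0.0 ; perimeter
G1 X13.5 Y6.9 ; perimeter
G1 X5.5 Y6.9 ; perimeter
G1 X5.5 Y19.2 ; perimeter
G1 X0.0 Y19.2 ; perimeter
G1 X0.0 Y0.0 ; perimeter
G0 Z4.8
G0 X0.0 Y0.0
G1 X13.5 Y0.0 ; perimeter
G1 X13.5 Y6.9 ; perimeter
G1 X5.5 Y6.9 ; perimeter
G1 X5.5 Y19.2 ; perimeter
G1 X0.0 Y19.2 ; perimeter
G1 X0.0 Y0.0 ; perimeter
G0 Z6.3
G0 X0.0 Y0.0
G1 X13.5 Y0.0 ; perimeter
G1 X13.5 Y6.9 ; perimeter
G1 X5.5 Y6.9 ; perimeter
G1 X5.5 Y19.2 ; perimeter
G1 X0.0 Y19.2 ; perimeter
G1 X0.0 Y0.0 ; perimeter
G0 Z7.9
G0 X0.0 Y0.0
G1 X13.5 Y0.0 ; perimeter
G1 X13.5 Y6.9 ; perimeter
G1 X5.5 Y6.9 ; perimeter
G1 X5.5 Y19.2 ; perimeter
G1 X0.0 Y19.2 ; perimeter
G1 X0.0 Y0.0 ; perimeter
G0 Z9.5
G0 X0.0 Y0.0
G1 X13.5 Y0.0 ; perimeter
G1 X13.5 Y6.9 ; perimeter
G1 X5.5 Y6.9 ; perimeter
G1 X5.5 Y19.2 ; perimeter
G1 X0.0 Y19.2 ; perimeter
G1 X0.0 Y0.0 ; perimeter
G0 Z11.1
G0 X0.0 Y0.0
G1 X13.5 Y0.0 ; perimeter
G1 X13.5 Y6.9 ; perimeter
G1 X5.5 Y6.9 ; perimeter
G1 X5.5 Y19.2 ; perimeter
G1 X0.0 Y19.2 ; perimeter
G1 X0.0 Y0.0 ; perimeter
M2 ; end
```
solid part
  facet normal 0.0000 0.0000 -1.0000
    outer loop
      vertex 13.5 6.9 0.0
      vertex 13.5 0.0 0.0
      vertex 0.0 0.0 0.0
    endloop
  endfacet
  facet normal 0.0000 0.0000 -1.0000
    outer loop
      vertex 5.5 6.9 0.0
      vertex 13.5 6.9 0.0
      vertex 0.0 0.0 0.0
    endloop
  endfacet
  facet normal 0.0000 0.0000 -1.0000
    outer loop
      vertex 5.5 19.2 0.0
      vertex 5.5 6.9 0.0
      vertex 0.0 0.0 0.0
    endloop
  endfacet
  facet normal 0.0000 0.0000 -1.0000
    outer loop
      vertex 0.0 19.2 0.0
      vertex 5.5 19.2 0.0
      vertex 0.0 0.0 0.0
    endloop
  endfacet
  facet normal 0.0000 0.0000 1.0000
    outer loop
      vertex 0.0 0.0 11.1
      vertex 13.5 0.0 11.1
      vertex 13.5 6.9 11.1
    endloop
  endfacet
  facet normal 0.0000 0.0000 1.0000
    outer loop
      vertex 0.0 0.0 11.1
      vertex 13.5 6.9 11.1
      vertex 5.5 6.9 11.1
    endloop
  endfacet
  facet normal 0.0000 0.0000 1.0000
    outer loop
      vertex 0.0 0.0 11.1
      vertex 5.5 6.9 11.1
      vertex 5.5 19.2 11.1
    endloop
  endfacet
  facet normal 0.0000 0.0000 1.0000
    outer loop
      vertex 0.0 0.0 11.1
      vertex 5.5 19.2 11.1
      vertex 0.0 19.2 11.1
    endloop
  endfacet
  facet normal 0.0000 -1.0000 0.0000
    outer loop
      vertex 0.0 0.0 0.0
      vertex 13.5 0.0 0.0
      vertex 13.5 0.0 11.1
    endloop
  endfacet
  facet normal 0.0000 -1.0000 0.0000
    outer loop
      vertex 0.0 0.0 0.0
      vertex 13.5 0.0 11.1
      vertex 0.0 0.0 11.1
    endloop
  endfacet
  facet normal 1.0000 0.0000 0.0000
    outer loop
      vertex 13.5 0.0 0.0
      vertex 13.5 6.9 0.0
      vertex 13.5 6.9 11.1
    endloop
  endfacet
  facet normal 1.0000 0.0000 0.0000
    outer loop
      vertex 13.5 0.0 0.0
      vertex 13.5 6.9 11.1
      vertex 13.5 0.0 11.1
    endloop
  endfacet
  facet normal 0.0000 1.0000 0.0000
    outer loop
      vertex 13.5 6.9 0.0
      vertex 5.5 6.9 0.0
      vertex 5.5 6.9 11.1
    endloop
  endfacet
  facet normal 0.0000 1.0000 0.0000
    outer loop
      vertex 13.5 6.9 0.0
      vertex 5.5 6.9 11.1
      vertex 13.5 6.9 11.1
    endloop
  endfacet
  facet normal 1.0000 0.0000 0.0000
    outer loop
      vertex 5.5 6.9 0.0
      vertex 5.5 19.2 0.0
      vertex 5.5 19.2 11.1
    endloop
  endfacet
  facet normal 1.0000 0.0000 0.0000
    outer loop
      vertex 5.5 6.9 0.0
      vertex 5.5 19.2 11.1
      vertex 5.5 6.9 11.1
    endloop
  endfacet
  facet normal 0.0000 1.0000 0.0000
    outer loop
      vertex 5.5 19.2 0.0
      vertex 0.0 19.2 0.0
      vertex 0.0 19.2 11.1
    endloop
  endfacet
  facet normal 0.0000 1.0000 0.0000
    outer loop
      vertex 5.5 19.2 0.0
      vertex 0.0 19.2 11.1
      vertex 5.5 19.2 11.1
    endloop
  endfacet
  facet normal -1.0000 0.0000 0.0000
    outer loop
      vertex 0.0 19.2 0.0
      vertex 0.0 0.0 0.0
      vertex 0.0 0.0 11.1
    endloop
  endfacet
  facet normal -1.0000 0.0000 0.0000
    outer loop
      vertex 0.0 19.2 0.0
      vertex 0.0 0.0 11.1
      vertex 0.0 19.2 11.1
    endloop
  endfacet
endsolid part

The G0 Z moves step by Δz≈1.6 mm. Every layer's G1 loop is the same polygon, so the solid is a straight extrusion of it from z=0 to z≈11.1. Closing with flat bottom and top caps and triangulating gives 20 facets — an L-shaped prism: outer 13.5 × 19.2 mm, arm thicknesses ≈ 6.9 mm (horizontal) and 5.5 mm (vertical), extruded 11.1 mm in z.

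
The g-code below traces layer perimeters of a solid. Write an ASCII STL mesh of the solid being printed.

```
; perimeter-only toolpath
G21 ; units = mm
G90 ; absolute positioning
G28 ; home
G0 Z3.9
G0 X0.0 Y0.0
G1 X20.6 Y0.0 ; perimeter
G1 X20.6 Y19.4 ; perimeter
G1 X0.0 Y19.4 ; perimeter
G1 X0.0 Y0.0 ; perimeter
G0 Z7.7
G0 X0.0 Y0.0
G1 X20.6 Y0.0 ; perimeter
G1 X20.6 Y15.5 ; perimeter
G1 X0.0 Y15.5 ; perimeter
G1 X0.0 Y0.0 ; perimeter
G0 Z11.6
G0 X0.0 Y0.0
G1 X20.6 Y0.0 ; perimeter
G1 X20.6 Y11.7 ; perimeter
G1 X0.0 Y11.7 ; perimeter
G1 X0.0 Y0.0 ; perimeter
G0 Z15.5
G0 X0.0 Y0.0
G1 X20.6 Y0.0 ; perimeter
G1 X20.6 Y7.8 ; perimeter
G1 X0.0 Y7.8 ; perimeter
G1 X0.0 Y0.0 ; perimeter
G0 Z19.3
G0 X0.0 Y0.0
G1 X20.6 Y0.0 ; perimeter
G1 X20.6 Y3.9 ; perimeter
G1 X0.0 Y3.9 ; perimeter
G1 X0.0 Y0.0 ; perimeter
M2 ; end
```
solid part
  facet normal 0.0000 0.0000 -1.0000
    outer loop
      vertex 20.6 23.3 0.0
      vertex 20.6 0.0 0.0
      vertex 0.0 0.0 0.0
    endloop
  endfacet
  facet normal 0.0000 0.0000 -1.0000
    outer loop
      vertex 0.0 23.3 0.0
      vertex 20.6 23.3 0.0
      vertex 0.0 0.0 0.0
    endloop
  endfacet
  facet normal 0.0000 -1.0000 0.0000
    outer loop
      vertex 0.0 0.0 0.0
      vertex 20.6 0.0 0.0
      vertex 20.6 0.0 23.2
    endloop
  endfacet
  facet normal 0.0000 -1.0000 0.0000
    outer loop
      vertex 0.0 0.0 0.0
      vertex 20.6 0.0 23.2
      vertex 0.0 0.0 23.2
    endloop
  endfacet
  facet normal 0.0000 0.7056 0.7086
    outer loop
      vertex 0.0 0.0 23.2
      vertex 20.6 0.0 23.2
      vertex 20.6 23.3 0.0
    endloop
  endfacet
  facet normal 0.0000 0.7056 0.7086
    outer loop
      vertex 0.0 0.0 23.2
      vertex 20.6 23.3 0.0
      vertex 0.0 23.3 0.0
    endloop
  endfacet
  facet normal -1.0000 0.0000 0.0000
    outer loop
      vertex 0.0 0.0 23.2
      vertex 0.0 23.3 0.0
      vertex 0.0 0.0 0.0
    endloop
  endfacet
  facet normal 1.0000 0.0000 0.0000
    outer loop
      vertex 20.6 0.0 0.0
      vertex 20.6 23.3 0.0
      vertex 20.6 0.0 23.2
    endloop
  endfacet
endsolid part

The G0 Z moves step by Δz≈3.9 mm. The G1 loops shrink linearly with z, so the solid tapers from its base footprint up to z≈23.2. Closing with a flat bottom cap and the tapered top and triangulating gives 8 facets — a wedge (ramp): 20.6 × 23.3 mm base, rising to 23.2 mm along the y=0 edge and sloping linearly to z=0 at y=23.3.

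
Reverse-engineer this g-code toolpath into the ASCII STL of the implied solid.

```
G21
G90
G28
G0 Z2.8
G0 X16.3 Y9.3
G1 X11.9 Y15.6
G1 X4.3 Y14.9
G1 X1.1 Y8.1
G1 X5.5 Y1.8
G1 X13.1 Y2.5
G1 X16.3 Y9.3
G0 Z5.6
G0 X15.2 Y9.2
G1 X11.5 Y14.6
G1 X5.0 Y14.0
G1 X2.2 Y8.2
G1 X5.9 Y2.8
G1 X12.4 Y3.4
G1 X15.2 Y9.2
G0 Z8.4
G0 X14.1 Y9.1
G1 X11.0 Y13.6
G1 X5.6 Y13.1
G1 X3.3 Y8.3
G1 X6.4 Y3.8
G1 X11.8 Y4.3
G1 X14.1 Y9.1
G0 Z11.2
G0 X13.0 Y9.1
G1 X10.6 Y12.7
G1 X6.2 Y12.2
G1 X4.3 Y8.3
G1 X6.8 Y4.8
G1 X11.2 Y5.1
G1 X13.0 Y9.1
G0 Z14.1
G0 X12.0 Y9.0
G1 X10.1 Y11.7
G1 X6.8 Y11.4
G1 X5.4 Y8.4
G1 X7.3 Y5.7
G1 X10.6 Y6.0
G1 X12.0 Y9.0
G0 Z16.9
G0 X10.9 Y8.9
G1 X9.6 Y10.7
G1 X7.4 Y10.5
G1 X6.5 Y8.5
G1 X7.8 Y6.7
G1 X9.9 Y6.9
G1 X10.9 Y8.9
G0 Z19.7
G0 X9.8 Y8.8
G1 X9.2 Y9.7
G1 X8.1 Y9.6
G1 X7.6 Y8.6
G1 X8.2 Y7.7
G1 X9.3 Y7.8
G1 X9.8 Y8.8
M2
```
solid part
  facet normal 0.0000 0.0000 -1.0000
    outer loop
      vertex 3.7 15.8 0.0
      vertex 12.4 16.6 0.0
      vertex 17.4 9.4 0.0
    endloop
  endfacet
  facet normal 0.0000 0.0000 -1.0000
    outer loop
      vertex 0.0 8.0 0.0
      vertex 3.7 15.8 0.0
      vertex 17.4 9.4 0.0
    endloop
  endfacet
  facet normal 0.0000 0.0000 -1.0000
    outer loop
      vertex 5.0 0.8 0.0
      vertex 0.0 8.0 0.0
      vertex 17.4 9.4 0.0
    endloop
  endfacet
  facet normal 0.0000 0.0000 -1.0000
    outer loop
      vertex 13.7 1.6 0.0
      vertex 5.0 0.8 0.0
      vertex 17.4 9.4 0.0
    endloop
  endfacet
  facet normal 0.7787 0.5408 0.3179
    outer loop
      vertex 17.4 9.4 0.0
      vertex 12.4 16.6 0.0
      vertex 8.7 8.7 22.5
    endloop
  endfacet
  facet normal -0.0868 0.9443 0.3173
    outer loop
      vertex 12.4 16.6 0.0
      vertex 3.7 15.8 0.0
      vertex 8.7 8.7 22.5
    endloop
  endfacet
  facet normal -0.8564 0.4063 0.3185
    outer loop
      vertex 3.7 15.8 0.0
      vertex 0.0 8.0 0.0
      vertex 8.7 8.7 22.5
    endloop
  endfacet
  facet normal -0.7787 -0.5408 0.3179
    outer loop
      vertex 0.0 8.0 0.0
      vertex 5.0 0.8 0.0
      vertex 8.7 8.7 22.5
    endloop
  endfacet
  facet normal 0.0868 -0.9443 0.3173
    outer loop
      vertex 5.0 0.8 0.0
      vertex 13.7 1.6 0.0
      vertex 8.7 8.7 22.5
    endloop
  endfacet
  facet normal 0.8564 -0.4063 0.3185
    outer loop
      vertex 13.7 1.6 0.0
      vertex 17.4 9.4 0.0
      vertex 8.7 8.7 22.5
    endloop
  endfacet
endsolid part

The G0 Z moves step by Δz≈2.8 mm. The G1 loops shrink linearly with z, so the solid tapers from its base footprint up to z≈22.5. Closing with a flat bottom cap and the tapered top and triangulating gives 10 facets — a regular 6-sided pyramid, base circumscribed radius ≈ 8.7 mm, apex at z ≈ 22.5 mm.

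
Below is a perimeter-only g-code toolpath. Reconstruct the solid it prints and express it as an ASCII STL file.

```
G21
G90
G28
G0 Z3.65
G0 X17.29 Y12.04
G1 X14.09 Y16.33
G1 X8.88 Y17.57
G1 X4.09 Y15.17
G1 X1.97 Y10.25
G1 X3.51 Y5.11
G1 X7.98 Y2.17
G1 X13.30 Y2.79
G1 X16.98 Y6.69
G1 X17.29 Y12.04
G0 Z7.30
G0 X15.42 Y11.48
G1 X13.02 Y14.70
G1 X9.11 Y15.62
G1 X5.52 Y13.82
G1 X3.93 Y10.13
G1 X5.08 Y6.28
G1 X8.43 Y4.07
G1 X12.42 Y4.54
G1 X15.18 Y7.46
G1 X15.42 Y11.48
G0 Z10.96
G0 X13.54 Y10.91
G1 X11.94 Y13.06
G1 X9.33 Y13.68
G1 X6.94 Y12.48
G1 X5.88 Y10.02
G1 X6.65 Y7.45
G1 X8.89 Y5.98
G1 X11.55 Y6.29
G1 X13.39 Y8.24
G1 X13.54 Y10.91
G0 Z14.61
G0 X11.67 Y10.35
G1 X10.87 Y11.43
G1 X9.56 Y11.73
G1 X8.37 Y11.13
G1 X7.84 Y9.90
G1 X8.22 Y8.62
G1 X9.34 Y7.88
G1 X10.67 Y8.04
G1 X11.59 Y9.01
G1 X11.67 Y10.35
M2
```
solid part
  facet normal 0.0000 0.0000 -1.0000
    outer loop
      vertex 8.65 19.51 0.00
      vertex 15.17 17.97 0.00
      vertex 19.17 12.60 0.00
    endloop
  endfacet
  facet normal 0.0000 0.0000 -1.0000
    outer loop
      vertex 2.67 16.51 0.00
      vertex 8.65 19.51 0.00
      vertex 19.17 12.60 0.00
    endloop
  endfacet
  facet normal 0.0000 0.0000 -1.0000
    outer loop
      vertex 0.02 10.36 0.00
      vertex 2.67 16.51 0.00
      vertex 19.17 12.60 0.00
    endloop
  endfacet
  facet normal 0.0000 0.0000 -1.0000
    outer loop
      vertex 1.94 3.94 0.00
      vertex 0.02 10.36 0.00
      vertex 19.17 12.60 0.00
    endloop
  endfacet
  facet normal 0.0000 0.0000 -1.0000
    outer loop
      vertex 7.53 0.26 0.00
      vertex 1.94 3.94 0.00
      vertex 19.17 12.60 0.00
    endloop
  endfacet
  facet normal 0.0000 0.0000 -1.0000
    outer loop
      vertex 14.18 1.04 0.00
      vertex 7.53 0.26 0.00
      vertex 19.17 12.60 0.00
    endloop
  endfacet
  facet normal 0.0000 0.0000 -1.0000
    outer loop
      vertex 18.78 5.91 0.00
      vertex 14.18 1.04 0.00
      vertex 19.17 12.60 0.00
    endloop
  endfacet
  facet normal 0.7162 0.5335 0.4500
    outer loop
      vertex 19.17 12.60 0.00
      vertex 15.17 17.97 0.00
      vertex 9.79 9.79 18.26
    endloop
  endfacet
  facet normal 0.2053 0.8692 0.4499
    outer loop
      vertex 15.17 17.97 0.00
      vertex 8.65 19.51 0.00
      vertex 9.79 9.79 18.26
    endloop
  endfacet
  facet normal -0.4005 0.7983 0.4499
    outer loop
      vertex 8.65 19.51 0.00
      vertex 2.67 16.51 0.00
      vertex 9.79 9.79 18.26
    endloop
  endfacet
  facet normal -0.8202 0.3534 0.4499
    outer loop
      vertex 2.67 16.51 0.00
      vertex 0.02 10.36 0.00
      vertex 9.79 9.79 18.26
    endloop
  endfacet
  facet normal -0.8557 -0.2559 0.4498
    outer loop
      vertex 0.02 10.36 0.00
      vertex 1.94 3.94 0.00
      vertex 9.79 9.79 18.26
    endloop
  endfacet
  facet normal -0.4910 -0.7459 0.4501
    outer loop
      vertex 1.94 3.94 0.00
      vertex 7.53 0.26 0.00
      vertex 9.79 9.79 18.26
    endloop
  endfacet
  facet normal 0.1040 -0.8869 0.4500
    outer loop
      vertex 7.53 0.26 0.00
      vertex 14.18 1.04 0.00
      vertex 9.79 9.79 18.26
    endloop
  endfacet
  facet normal 0.6492 -0.6132 0.4499
    outer loop
      vertex 14.18 1.04 0.00
      vertex 18.78 5.91 0.00
      vertex 9.79 9.79 18.26
    endloop
  endfacet
  facet normal 0.8915 -0.0520 0.4500
    outer loop
      vertex 18.78 5.91 0.00
      vertex 19.17 12.60 0.00
      vertex 9.79 9.79 18.26
    endloop
  endfacet
endsolid part

The G0 Z moves step by Δz≈3.65 mm. The G1 loops shrink linearly with z, so the solid tapers from its base footprint up to z≈18.3. Closing with a flat bottom cap and the tapered top and triangulating gives 16 facets — a regular 9-sided pyramid, base circumscribed radius ≈ 9.79 mm, apex at z ≈ 18.3 mm.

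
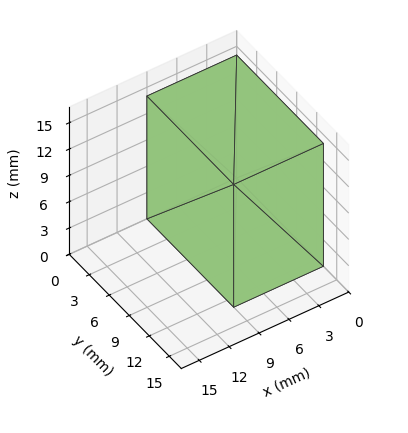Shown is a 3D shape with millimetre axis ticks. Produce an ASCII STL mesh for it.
Reading the render: the shape is a rectangular box, roughly 9 × 13 mm footprint and 14 mm tall (dimensions read to the nearest mm from the axis ticks). For the STL, each face is triangulated and given an outward normal.

solid part
  facet normal 0.0000 0.0000 -1.0000
    outer loop
      vertex 9.00 13.00 0.00
      vertex 9.00 0.00 0.00
      vertex 0.00 0.00 0.00
    endloop
  endfacet
  facet normal 0.0000 0.0000 -1.0000
    outer loop
      vertex 0.00 13.00 0.00
      vertex 9.00 13.00 0.00
      vertex 0.00 0.00 0.00
    endloop
  endfacet
  facet normal 0.0000 0.0000 1.0000
    outer loop
      vertex 0.00 0.00 14.00
      vertex 9.00 0.00 14.00
      vertex 9.00 13.00 14.00
    endloop
  endfacet
  facet normal 0.0000 0.0000 1.0000
    outer loop
      vertex 0.00 0.00 14.00
      vertex 9.00 13.00 14.00
      vertex 0.00 13.00 14.00
    endloop
  endfacet
  facet normal 0.0000 -1.0000 0.0000
    outer loop
      vertex 0.00 0.00 0.00
      vertex 9.00 0.00 0.00
      vertex 9.00 0.00 14.00
    endloop
  endfacet
  facet normal 0.0000 -1.0000 0.0000
    outer loop
      vertex 0.00 0.00 0.00
      vertex 9.00 0.00 14.00
      vertex 0.00 0.00 14.00
    endloop
  endfacet
  facet normal 0.0000 1.0000 0.0000
    outer loop
      vertex 9.00 13.00 14.00
      vertex 9.00 13.00 0.00
      vertex 0.00 13.00 0.00
    endloop
  endfacet
  facet normal 0.0000 1.0000 0.0000
    outer loop
      vertex 0.00 13.00 14.00
      vertex 9.00 13.00 14.00
      vertex 0.00 13.00 0.00
    endloop
  endfacet
  facet normal -1.0000 0.0000 0.0000
    outer loop
      vertex 0.00 13.00 14.00
      vertex 0.00 13.00 0.00
      vertex 0.00 0.00 0.00
    endloop
  endfacet
  facet normal -1.0000 0.0000 0.0000
    outer loop
      vertex 0.00 0.00 14.00
      vertex 0.00 13.00 14.00
      vertex 0.00 0.00 0.00
    endloop
  endfacet
  facet normal 1.0000 0.0000 0.0000
    outer loop
      vertex 9.00 0.00 0.00
      vertex 9.00 13.00 0.00
      vertex 9.00 13.00 14.00
    endloop
  endfacet
  facet normal 1.0000 0.0000 0.0000
    outer loop
      vertex 9.00 0.00 0.00
      vertex 9.00 13.00 14.00
      vertex 9.00 0.00 14.00
    endloop
  endfacet
endsolid part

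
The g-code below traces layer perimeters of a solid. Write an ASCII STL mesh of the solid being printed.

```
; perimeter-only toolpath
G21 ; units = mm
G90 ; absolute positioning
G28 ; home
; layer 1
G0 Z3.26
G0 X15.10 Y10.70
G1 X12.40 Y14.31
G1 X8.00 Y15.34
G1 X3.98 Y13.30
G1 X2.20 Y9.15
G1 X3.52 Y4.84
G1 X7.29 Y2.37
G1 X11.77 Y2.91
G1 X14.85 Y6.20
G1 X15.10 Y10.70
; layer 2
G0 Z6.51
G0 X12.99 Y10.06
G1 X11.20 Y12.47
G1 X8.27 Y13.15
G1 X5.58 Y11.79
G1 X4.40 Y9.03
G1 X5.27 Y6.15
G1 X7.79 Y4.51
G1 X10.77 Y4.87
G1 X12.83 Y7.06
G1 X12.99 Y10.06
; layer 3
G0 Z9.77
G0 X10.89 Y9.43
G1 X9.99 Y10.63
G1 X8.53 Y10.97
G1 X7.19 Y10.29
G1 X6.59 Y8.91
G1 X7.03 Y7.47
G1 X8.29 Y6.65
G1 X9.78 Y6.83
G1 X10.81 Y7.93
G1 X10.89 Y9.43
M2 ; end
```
solid part
  facet normal 0.0000 0.0000 -1.0000
    outer loop
      vertex 7.74 17.52 0.00
      vertex 13.60 16.15 0.00
      vertex 17.20 11.34 0.00
    endloop
  endfacet
  facet normal 0.0000 0.0000 -1.0000
    outer loop
      vertex 2.38 14.80 0.00
      vertex 7.74 17.52 0.00
      vertex 17.20 11.34 0.00
    endloop
  endfacet
  facet normal 0.0000 0.0000 -1.0000
    outer loop
      vertex 0.01 9.27 0.00
      vertex 2.38 14.80 0.00
      vertex 17.20 11.34 0.00
    endloop
  endfacet
  facet normal 0.0000 0.0000 -1.0000
    outer loop
      vertex 1.76 3.52 0.00
      vertex 0.01 9.27 0.00
      vertex 17.20 11.34 0.00
    endloop
  endfacet
  facet normal 0.0000 0.0000 -1.0000
    outer loop
      vertex 6.79 0.23 0.00
      vertex 1.76 3.52 0.00
      vertex 17.20 11.34 0.00
    endloop
  endfacet
  facet normal 0.0000 0.0000 -1.0000
    outer loop
      vertex 12.76 0.95 0.00
      vertex 6.79 0.23 0.00
      vertex 17.20 11.34 0.00
    endloop
  endfacet
  facet normal 0.0000 0.0000 -1.0000
    outer loop
      vertex 16.87 5.34 0.00
      vertex 12.76 0.95 0.00
      vertex 17.20 11.34 0.00
    endloop
  endfacet
  facet normal 0.6762 0.5061 0.5355
    outer loop
      vertex 17.20 11.34 0.00
      vertex 13.60 16.15 0.00
      vertex 8.79 8.79 13.03
    endloop
  endfacet
  facet normal 0.1923 0.8224 0.5355
    outer loop
      vertex 13.60 16.15 0.00
      vertex 7.74 17.52 0.00
      vertex 8.79 8.79 13.03
    endloop
  endfacet
  facet normal -0.3822 0.7532 0.5354
    outer loop
      vertex 7.74 17.52 0.00
      vertex 2.38 14.80 0.00
      vertex 8.79 8.79 13.03
    endloop
  endfacet
  facet normal -0.7763 0.3327 0.5354
    outer loop
      vertex 2.38 14.80 0.00
      vertex 0.01 9.27 0.00
      vertex 8.79 8.79 13.03
    endloop
  endfacet
  facet normal -0.8080 -0.2459 0.5354
    outer loop
      vertex 0.01 9.27 0.00
      vertex 1.76 3.52 0.00
      vertex 8.79 8.79 13.03
    endloop
  endfacet
  facet normal -0.4623 -0.7069 0.5353
    outer loop
      vertex 1.76 3.52 0.00
      vertex 6.79 0.23 0.00
      vertex 8.79 8.79 13.03
    endloop
  endfacet
  facet normal 0.1011 -0.8385 0.5354
    outer loop
      vertex 6.79 0.23 0.00
      vertex 12.76 0.95 0.00
      vertex 8.79 8.79 13.03
    endloop
  endfacet
  facet normal 0.6166 -0.5773 0.5352
    outer loop
      vertex 12.76 0.95 0.00
      vertex 16.87 5.34 0.00
      vertex 8.79 8.79 13.03
    endloop
  endfacet
  facet normal 0.8434 -0.0464 0.5353
    outer loop
      vertex 16.87 5.34 0.00
      vertex 17.20 11.34 0.00
      vertex 8.79 8.79 13.03
    endloop
  endfacet
endsolid part

The G0 Z moves step by Δz≈3.26 mm. The G1 loops shrink linearly with z, so the solid tapers from its base footprint up to z≈13. Closing with a flat bottom cap and the tapered top and triangulating gives 16 facets — a regular 9-sided pyramid, base circumscribed radius ≈ 8.79 mm, apex at z ≈ 13 mm.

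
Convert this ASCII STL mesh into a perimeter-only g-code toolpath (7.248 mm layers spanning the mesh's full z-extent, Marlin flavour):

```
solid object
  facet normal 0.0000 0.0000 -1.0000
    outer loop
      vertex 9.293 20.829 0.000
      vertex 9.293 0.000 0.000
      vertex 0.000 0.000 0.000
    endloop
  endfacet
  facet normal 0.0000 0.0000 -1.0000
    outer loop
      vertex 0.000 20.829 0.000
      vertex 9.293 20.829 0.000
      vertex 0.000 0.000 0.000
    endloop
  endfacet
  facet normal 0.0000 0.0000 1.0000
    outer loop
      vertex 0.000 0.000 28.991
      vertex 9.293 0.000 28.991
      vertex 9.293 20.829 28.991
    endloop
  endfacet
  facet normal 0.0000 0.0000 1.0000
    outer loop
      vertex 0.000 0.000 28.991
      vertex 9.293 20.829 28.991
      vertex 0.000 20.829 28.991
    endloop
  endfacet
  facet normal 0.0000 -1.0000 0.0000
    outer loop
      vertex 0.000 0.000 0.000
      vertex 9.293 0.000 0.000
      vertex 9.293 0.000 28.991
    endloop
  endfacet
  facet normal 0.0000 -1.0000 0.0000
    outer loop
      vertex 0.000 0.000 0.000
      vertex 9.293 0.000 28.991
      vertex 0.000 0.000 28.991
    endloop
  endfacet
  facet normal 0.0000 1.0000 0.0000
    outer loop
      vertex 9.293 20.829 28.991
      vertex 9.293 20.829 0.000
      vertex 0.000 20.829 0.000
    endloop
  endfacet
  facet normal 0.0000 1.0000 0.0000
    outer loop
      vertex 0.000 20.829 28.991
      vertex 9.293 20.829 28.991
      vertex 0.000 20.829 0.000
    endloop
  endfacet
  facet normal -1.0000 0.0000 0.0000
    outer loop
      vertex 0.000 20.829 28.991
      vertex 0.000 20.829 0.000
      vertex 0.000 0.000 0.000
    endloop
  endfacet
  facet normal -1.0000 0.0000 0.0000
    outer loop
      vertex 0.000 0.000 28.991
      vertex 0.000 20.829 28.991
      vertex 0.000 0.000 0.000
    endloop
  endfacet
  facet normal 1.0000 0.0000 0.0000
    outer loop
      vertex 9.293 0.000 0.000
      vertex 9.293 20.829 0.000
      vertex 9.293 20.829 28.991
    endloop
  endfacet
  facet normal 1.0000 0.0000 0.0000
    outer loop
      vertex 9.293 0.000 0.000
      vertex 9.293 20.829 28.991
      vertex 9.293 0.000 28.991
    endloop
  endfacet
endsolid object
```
; perimeter-only toolpath
G21 ; units = mm
G90 ; absolute positioning
G28 ; home
; layer 1
G0 Z7.248
G0 X0.000 Y0.000
G1 X9.293 Y0.000
G1 X9.293 Y20.829
G1 X0.000 Y20.829
G1 X0.000 Y0.000
; layer 2
G0 Z14.495
G0 X0.000 Y0.000
G1 X9.293 Y0.000
G1 X9.293 Y20.829
G1 X0.000 Y20.829
G1 X0.000 Y0.000
; layer 3
G0 Z21.743
G0 X0.000 Y0.000
G1 X9.293 Y0.000
G1 X9.293 Y20.829
G1 X0.000 Y20.829
G1 X0.000 Y0.000
; layer 4
G0 Z28.991
G0 X0.000 Y0.000
G1 X9.293 Y0.000
G1 X9.293 Y20.829
G1 X0.000 Y20.829
G1 X0.000 Y0.000
M2 ; end

The solid is a rectangular box, roughly 9.29 × 20.8 mm footprint and 29 mm tall. Slicing at Δz = 7.248 mm — 4 equal slices spanning the solid's height, so layer i sits at z = i·h/4 — gives 4 non-empty perimeters. Each is a 4-segment closed polygon; G0 lifts to the layer z and rapids to the start vertex, then G1 traces the edges.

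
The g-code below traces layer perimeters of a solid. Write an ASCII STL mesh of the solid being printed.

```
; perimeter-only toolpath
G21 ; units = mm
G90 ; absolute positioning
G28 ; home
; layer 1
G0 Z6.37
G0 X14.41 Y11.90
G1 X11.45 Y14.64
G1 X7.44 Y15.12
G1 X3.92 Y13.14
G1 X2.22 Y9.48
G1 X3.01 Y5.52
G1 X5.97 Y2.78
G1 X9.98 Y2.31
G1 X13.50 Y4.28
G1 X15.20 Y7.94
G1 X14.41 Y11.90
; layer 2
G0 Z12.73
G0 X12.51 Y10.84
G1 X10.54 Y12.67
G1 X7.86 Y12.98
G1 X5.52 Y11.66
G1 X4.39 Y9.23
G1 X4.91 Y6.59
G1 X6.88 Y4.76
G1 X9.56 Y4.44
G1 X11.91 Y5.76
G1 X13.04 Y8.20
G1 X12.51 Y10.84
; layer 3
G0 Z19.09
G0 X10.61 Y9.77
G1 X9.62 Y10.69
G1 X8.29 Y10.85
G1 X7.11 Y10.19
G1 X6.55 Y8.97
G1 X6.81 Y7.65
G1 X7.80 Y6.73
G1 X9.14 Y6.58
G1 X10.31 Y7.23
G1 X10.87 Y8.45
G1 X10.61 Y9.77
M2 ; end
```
solid part
  facet normal 0.0000 0.0000 -1.0000
    outer loop
      vertex 7.01 17.25 0.00
      vertex 12.36 16.62 0.00
      vertex 16.31 12.96 0.00
    endloop
  endfacet
  facet normal 0.0000 0.0000 -1.0000
    outer loop
      vertex 2.32 14.62 0.00
      vertex 7.01 17.25 0.00
      vertex 16.31 12.96 0.00
    endloop
  endfacet
  facet normal 0.0000 0.0000 -1.0000
    outer loop
      vertex 0.06 9.74 0.00
      vertex 2.32 14.62 0.00
      vertex 16.31 12.96 0.00
    endloop
  endfacet
  facet normal 0.0000 0.0000 -1.0000
    outer loop
      vertex 1.11 4.46 0.00
      vertex 0.06 9.74 0.00
      vertex 16.31 12.96 0.00
    endloop
  endfacet
  facet normal 0.0000 0.0000 -1.0000
    outer loop
      vertex 5.06 0.80 0.00
      vertex 1.11 4.46 0.00
      vertex 16.31 12.96 0.00
    endloop
  endfacet
  facet normal 0.0000 0.0000 -1.0000
    outer loop
      vertex 10.41 0.17 0.00
      vertex 5.06 0.80 0.00
      vertex 16.31 12.96 0.00
    endloop
  endfacet
  facet normal 0.0000 0.0000 -1.0000
    outer loop
      vertex 15.10 2.80 0.00
      vertex 10.41 0.17 0.00
      vertex 16.31 12.96 0.00
    endloop
  endfacet
  facet normal 0.0000 0.0000 -1.0000
    outer loop
      vertex 17.36 7.68 0.00
      vertex 15.10 2.80 0.00
      vertex 16.31 12.96 0.00
    endloop
  endfacet
  facet normal 0.6463 0.6975 0.3094
    outer loop
      vertex 16.31 12.96 0.00
      vertex 12.36 16.62 0.00
      vertex 8.71 8.71 25.46
    endloop
  endfacet
  facet normal 0.1112 0.9444 0.3094
    outer loop
      vertex 12.36 16.62 0.00
      vertex 7.01 17.25 0.00
      vertex 8.71 8.71 25.46
    endloop
  endfacet
  facet normal -0.4651 0.8295 0.3093
    outer loop
      vertex 7.01 17.25 0.00
      vertex 2.32 14.62 0.00
      vertex 8.71 8.71 25.46
    endloop
  endfacet
  facet normal -0.8629 0.3996 0.3093
    outer loop
      vertex 2.32 14.62 0.00
      vertex 0.06 9.74 0.00
      vertex 8.71 8.71 25.46
    endloop
  endfacet
  facet normal -0.9327 -0.1855 0.3094
    outer loop
      vertex 0.06 9.74 0.00
      vertex 1.11 4.46 0.00
      vertex 8.71 8.71 25.46
    endloop
  endfacet
  facet normal -0.6463 -0.6975 0.3094
    outer loop
      vertex 1.11 4.46 0.00
      vertex 5.06 0.80 0.00
      vertex 8.71 8.71 25.46
    endloop
  endfacet
  facet normal -0.1112 -0.9444 0.3094
    outer loop
      vertex 5.06 0.80 0.00
      vertex 10.41 0.17 0.00
      vertex 8.71 8.71 25.46
    endloop
  endfacet
  facet normal 0.4651 -0.8295 0.3093
    outer loop
      vertex 10.41 0.17 0.00
      vertex 15.10 2.80 0.00
      vertex 8.71 8.71 25.46
    endloop
  endfacet
  facet normal 0.8629 -0.3996 0.3093
    outer loop
      vertex 15.10 2.80 0.00
      vertex 17.36 7.68 0.00
      vertex 8.71 8.71 25.46
    endloop
  endfacet
  facet normal 0.9327 0.1855 0.3094
    outer loop
      vertex 17.36 7.68 0.00
      vertex 16.31 12.96 0.00
      vertex 8.71 8.71 25.46
    endloop
  endfacet
endsolid part

The G0 Z moves step by Δz≈6.37 mm. The G1 loops shrink linearly with z, so the solid tapers from its base footprint up to z≈25.5. Closing with a flat bottom cap and the tapered top and triangulating gives 18 facets — a regular 10-sided pyramid, base circumscribed radius ≈ 8.71 mm, apex at z ≈ 25.5 mm.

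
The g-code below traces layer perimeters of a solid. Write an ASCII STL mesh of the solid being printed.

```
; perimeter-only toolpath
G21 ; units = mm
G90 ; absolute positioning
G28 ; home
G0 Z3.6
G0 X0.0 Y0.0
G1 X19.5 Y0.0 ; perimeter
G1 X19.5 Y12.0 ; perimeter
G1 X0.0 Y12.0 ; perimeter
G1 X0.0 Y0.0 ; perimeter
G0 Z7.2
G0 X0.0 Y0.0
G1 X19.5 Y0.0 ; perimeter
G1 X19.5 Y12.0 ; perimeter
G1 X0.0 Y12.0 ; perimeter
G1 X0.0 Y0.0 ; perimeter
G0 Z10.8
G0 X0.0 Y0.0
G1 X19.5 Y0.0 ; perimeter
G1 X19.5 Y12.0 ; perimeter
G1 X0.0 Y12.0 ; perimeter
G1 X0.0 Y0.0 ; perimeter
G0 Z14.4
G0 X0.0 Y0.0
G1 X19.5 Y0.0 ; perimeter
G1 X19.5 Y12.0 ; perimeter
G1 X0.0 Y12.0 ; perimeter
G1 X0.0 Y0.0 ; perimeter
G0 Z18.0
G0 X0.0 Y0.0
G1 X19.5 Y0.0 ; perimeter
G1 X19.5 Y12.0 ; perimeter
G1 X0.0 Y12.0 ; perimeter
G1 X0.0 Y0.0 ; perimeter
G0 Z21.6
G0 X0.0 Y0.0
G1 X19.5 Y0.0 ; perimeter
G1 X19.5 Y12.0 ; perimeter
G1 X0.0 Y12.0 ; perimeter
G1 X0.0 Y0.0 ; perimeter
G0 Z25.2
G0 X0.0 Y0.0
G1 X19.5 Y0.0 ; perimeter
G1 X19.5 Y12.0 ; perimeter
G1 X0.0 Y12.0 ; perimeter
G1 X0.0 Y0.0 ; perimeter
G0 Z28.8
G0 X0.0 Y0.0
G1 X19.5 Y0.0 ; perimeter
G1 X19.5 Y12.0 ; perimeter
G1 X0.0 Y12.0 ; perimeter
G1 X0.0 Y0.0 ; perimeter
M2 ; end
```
solid part
  facet normal 0.0000 0.0000 -1.0000
    outer loop
      vertex 19.5 12.0 0.0
      vertex 19.5 0.0 0.0
      vertex 0.0 0.0 0.0
    endloop
  endfacet
  facet normal 0.0000 0.0000 -1.0000
    outer loop
      vertex 0.0 12.0 0.0
      vertex 19.5 12.0 0.0
      vertex 0.0 0.0 0.0
    endloop
  endfacet
  facet normal 0.0000 0.0000 1.0000
    outer loop
      vertex 0.0 0.0 28.8
      vertex 19.5 0.0 28.8
      vertex 19.5 12.0 28.8
    endloop
  endfacet
  facet normal 0.0000 0.0000 1.0000
    outer loop
      vertex 0.0 0.0 28.8
      vertex 19.5 12.0 28.8
      vertex 0.0 12.0 28.8
    endloop
  endfacet
  facet normal 0.0000 -1.0000 0.0000
    outer loop
      vertex 0.0 0.0 0.0
      vertex 19.5 0.0 0.0
      vertex 19.5 0.0 28.8
    endloop
  endfacet
  facet normal 0.0000 -1.0000 0.0000
    outer loop
      vertex 0.0 0.0 0.0
      vertex 19.5 0.0 28.8
      vertex 0.0 0.0 28.8
    endloop
  endfacet
  facet normal 0.0000 1.0000 0.0000
    outer loop
      vertex 19.5 12.0 28.8
      vertex 19.5 12.0 0.0
      vertex 0.0 12.0 0.0
    endloop
  endfacet
  facet normal 0.0000 1.0000 0.0000
    outer loop
      vertex 0.0 12.0 28.8
      vertex 19.5 12.0 28.8
      vertex 0.0 12.0 0.0
    endloop
  endfacet
  facet normal -1.0000 0.0000 0.0000
    outer loop
      vertex 0.0 12.0 28.8
      vertex 0.0 12.0 0.0
      vertex 0.0 0.0 0.0
    endloop
  endfacet
  facet normal -1.0000 0.0000 0.0000
    outer loop
      vertex 0.0 0.0 28.8
      vertex 0.0 12.0 28.8
      vertex 0.0 0.0 0.0
    endloop
  endfacet
  facet normal 1.0000 0.0000 0.0000
    outer loop
      vertex 19.5 0.0 0.0
      vertex 19.5 12.0 0.0
      vertex 19.5 12.0 28.8
    endloop
  endfacet
  facet normal 1.0000 0.0000 0.0000
    outer loop
      vertex 19.5 0.0 0.0
      vertex 19.5 12.0 28.8
      vertex 19.5 0.0 28.8
    endloop
  endfacet
endsolid part

The G0 Z moves step by Δz≈3.6 mm. Every layer's G1 loop is the same polygon, so the solid is a straight extrusion of it from z=0 to z≈28.8. Closing with flat bottom and top caps and triangulating gives 12 facets — a rectangular box, roughly 19.5 × 12 mm footprint and 28.8 mm tall.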